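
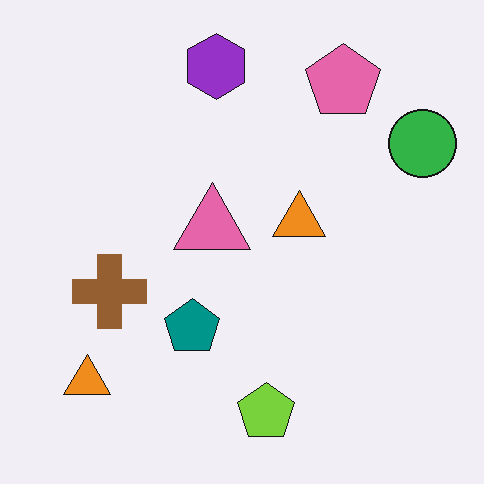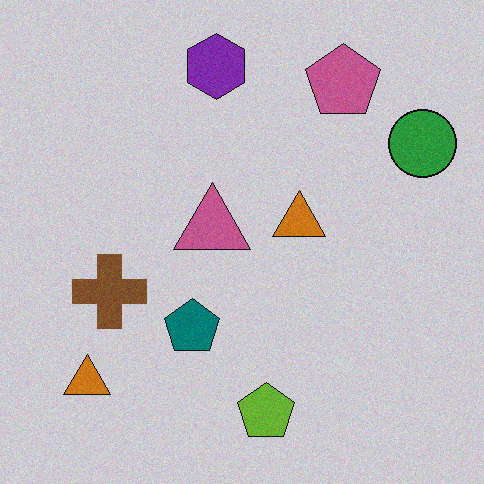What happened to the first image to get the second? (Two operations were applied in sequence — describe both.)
The transformation is: slightly darkened, then degraded with light additive noise.

Every pixel — background and shapes alike — is uniformly darkened. Random speckle covers the whole image, including the flat background.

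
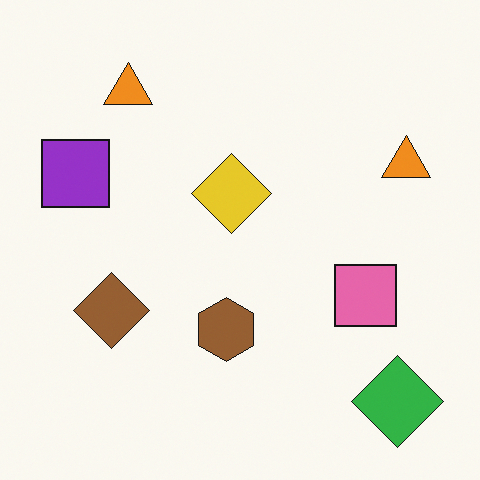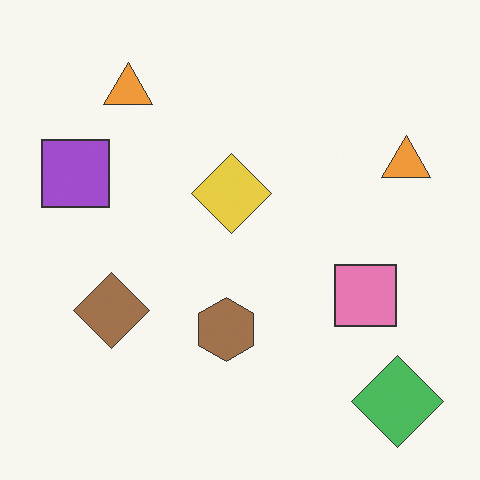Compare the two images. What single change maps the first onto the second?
The transformation is: given slightly reduced contrast.

Tones are pushed toward mid-grey across the whole image — a global contrast change.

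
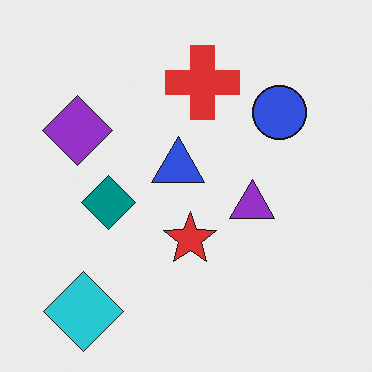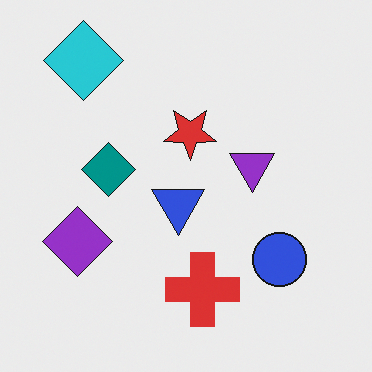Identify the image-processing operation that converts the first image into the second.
The second image is the first flipped vertically (top ↔ bottom).

The cyan diamond is in the bottom-left of the first image and the top-left of the second — shapes on opposite sides of the horizontal midline have swapped in a mirror flip.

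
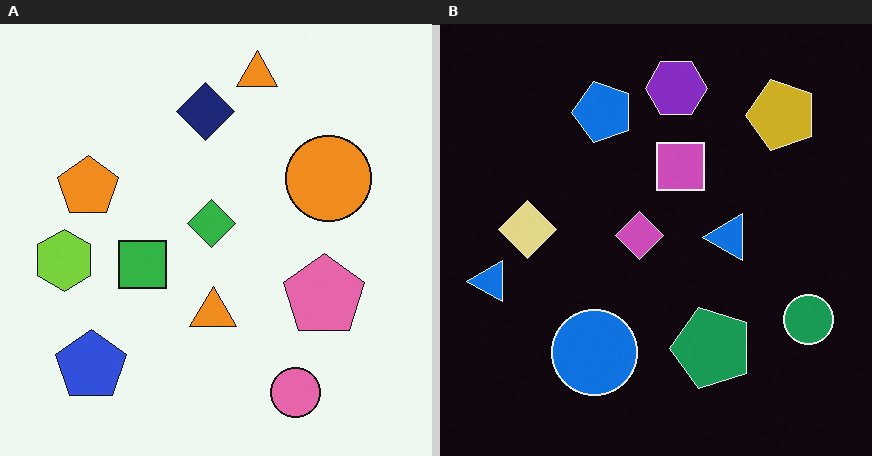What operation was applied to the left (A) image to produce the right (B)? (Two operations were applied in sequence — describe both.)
The right (B) image is the left (A) transposed (reflected across the top-left ↔ bottom-right diagonal), then color-inverted (negative).

Shapes have swapped their row and column positions — what was in the top-right is now in the bottom-left — a diagonal reflection. The light background has become dark and every shape's color is its complement — a photographic negative.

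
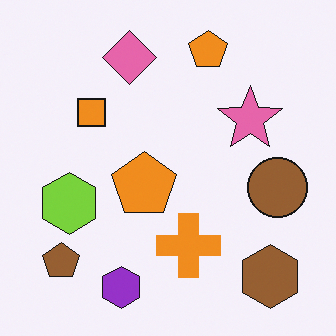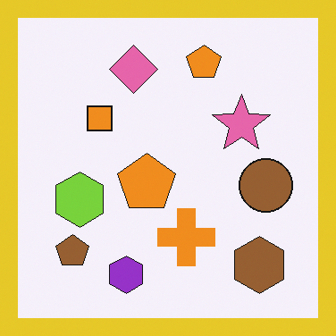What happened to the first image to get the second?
This is the original image framed with a yellow border.

A solid yellow frame runs around the edge of the second image, with the content slightly shrunk inside it.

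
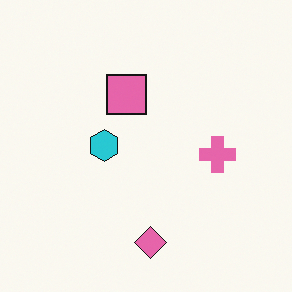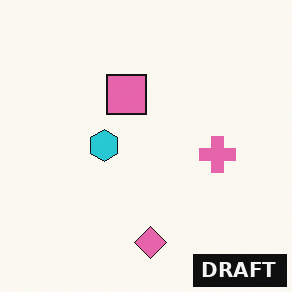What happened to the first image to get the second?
The image was watermarked with the text "DRAFT" in the lower-right corner.

A dark label reading "DRAFT" appears in the lower-right corner.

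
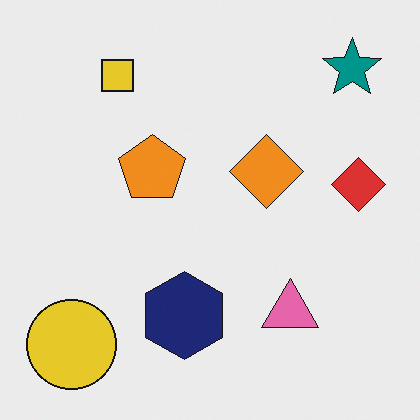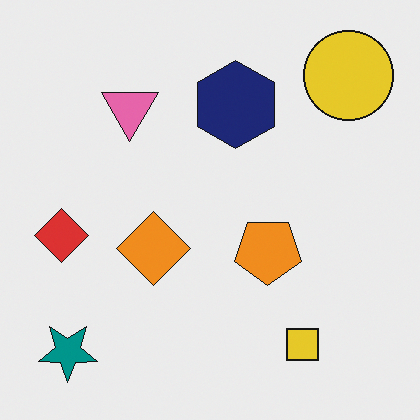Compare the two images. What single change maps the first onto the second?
It was rotated 180°.

The teal star sits in the top-right of the first image and the bottom-left of the second — consistent with a whole-image 180° rotation.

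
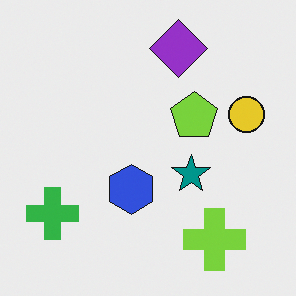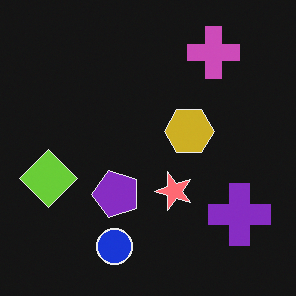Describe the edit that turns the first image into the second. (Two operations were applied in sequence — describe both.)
It was transposed (reflected across the top-left ↔ bottom-right diagonal), then color-inverted (negative).

Shapes have swapped their row and column positions — what was in the top-right is now in the bottom-left — a diagonal reflection. The light background has become dark and every shape's color is its complement — a photographic negative.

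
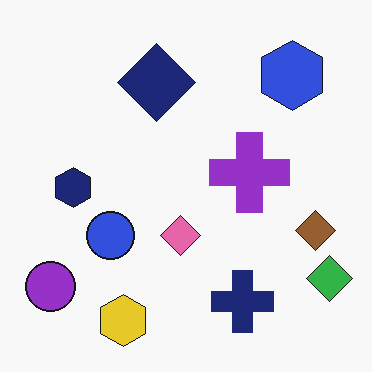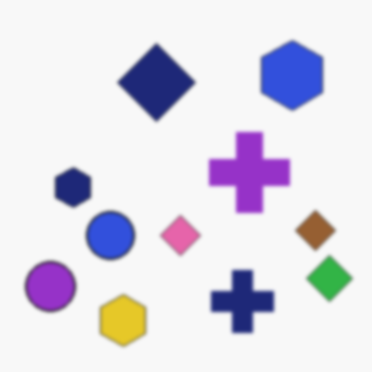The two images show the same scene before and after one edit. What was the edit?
This is the original image lightly blurred.

Shape edges and outlines are uniformly softened across the whole image.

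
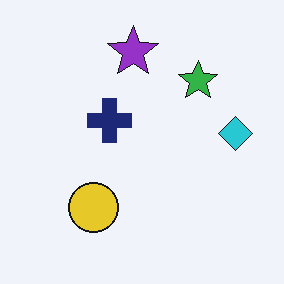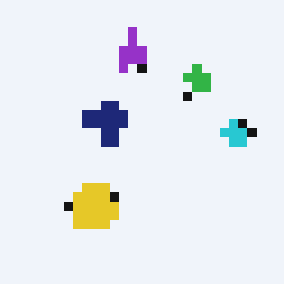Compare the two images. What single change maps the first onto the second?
The second image is the first coarsely pixelated.

Shapes are reduced to large square blocks; fine edges and outlines are lost — a downscale-then-upscale (mosaic) effect.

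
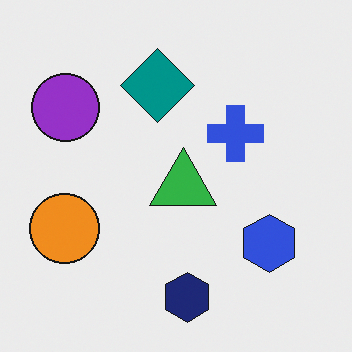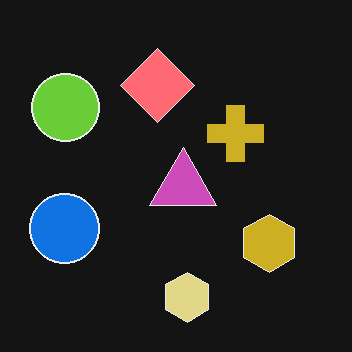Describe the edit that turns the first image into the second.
Color-inverted (negative).

The light background has become dark and every shape's color is its complement — a photographic negative.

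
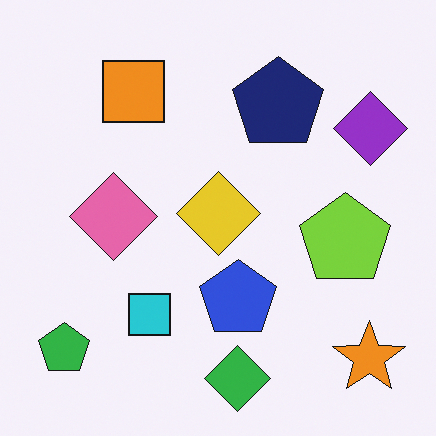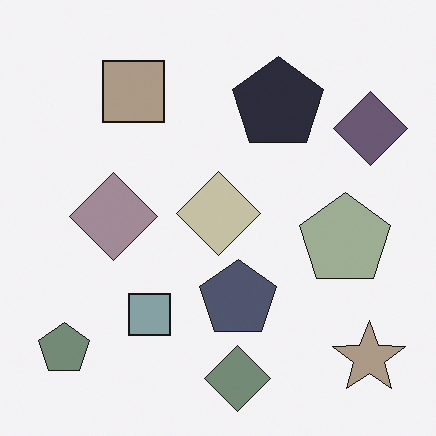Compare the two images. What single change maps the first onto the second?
This is the original image heavily desaturated.

All colors are more muted and greyish — a global saturation change.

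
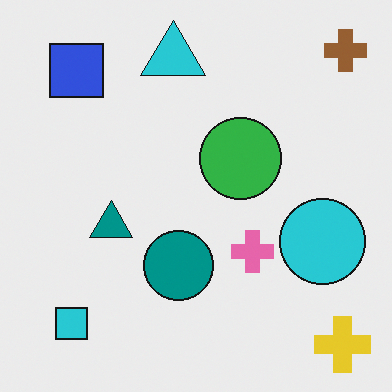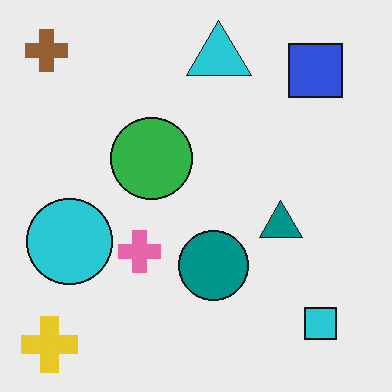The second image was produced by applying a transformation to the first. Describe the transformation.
The image was flipped horizontally (left ↔ right).

The brown cross is in the top-right of the first image and the top-left of the second — shapes on opposite sides of the vertical midline have swapped in a mirror flip.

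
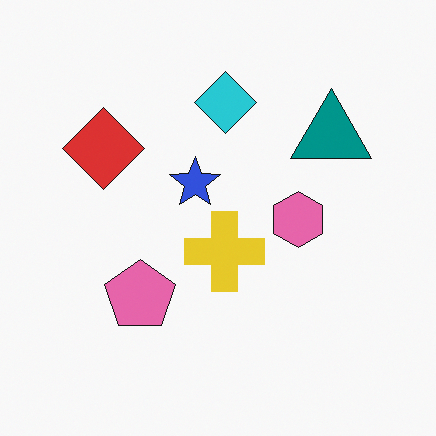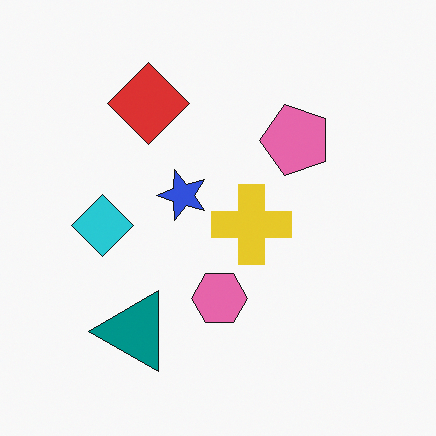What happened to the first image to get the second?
Transposed (reflected across the top-left ↔ bottom-right diagonal).

Shapes have swapped their row and column positions — what was in the top-right is now in the bottom-left — a diagonal reflection.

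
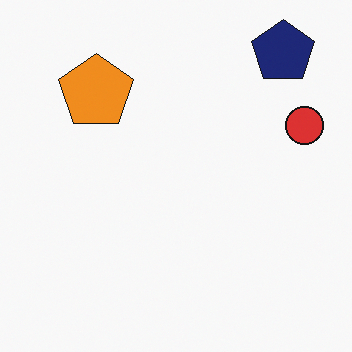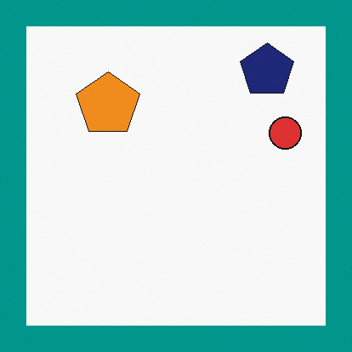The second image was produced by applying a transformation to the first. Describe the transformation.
This is the original image framed with a teal border.

A solid teal frame runs around the edge of the second image, with the content slightly shrunk inside it.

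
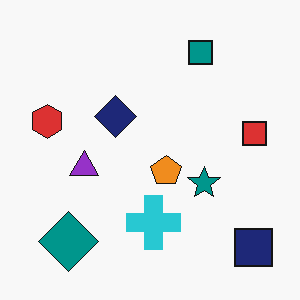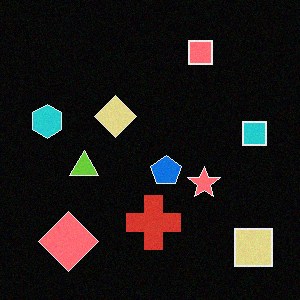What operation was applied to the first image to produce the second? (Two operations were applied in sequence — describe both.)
It was color-inverted (negative), then degraded with light additive noise.

The light background has become dark and every shape's color is its complement — a photographic negative. Random speckle covers the whole image, including the flat background.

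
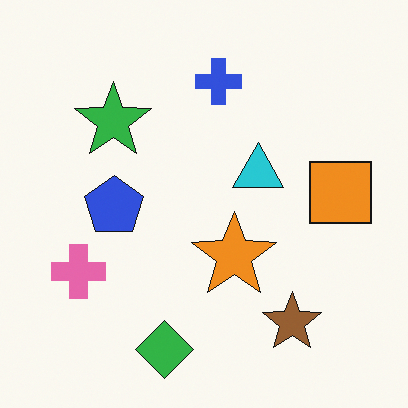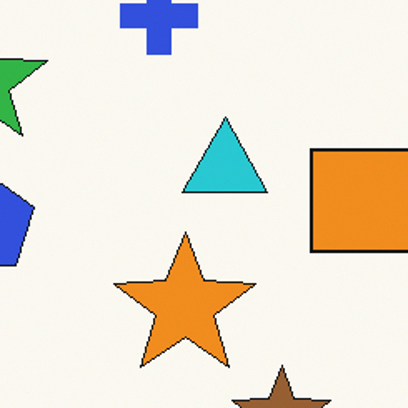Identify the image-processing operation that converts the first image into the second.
The transformation is: cropped tightly and scaled back up.

The visible shapes are larger and the field of view is narrower; shapes near the original edges may be partly or wholly outside the frame — a crop-and-rescale.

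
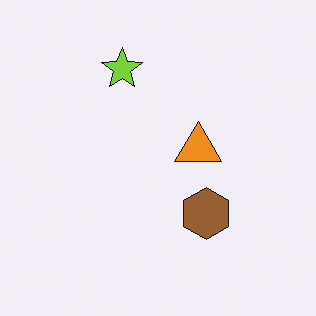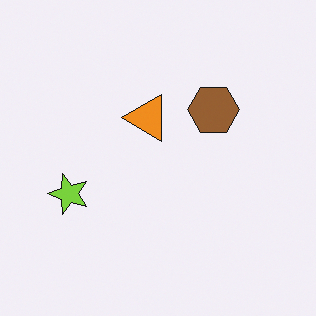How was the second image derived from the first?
The second image is the first rotated 90° counter-clockwise.

The lime star sits in the top of the first image and the left of the second — consistent with a whole-image 90° counter-clockwise rotation.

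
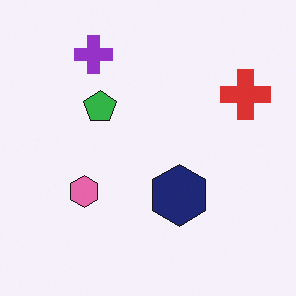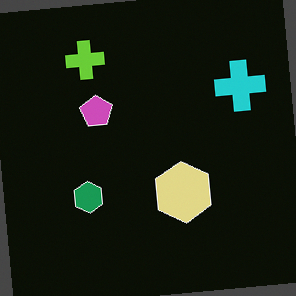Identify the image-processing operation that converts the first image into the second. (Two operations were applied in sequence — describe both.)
This is the original image color-inverted (negative), then rotated counter-clockwise by a few degrees.

The light background has become dark and every shape's color is its complement — a photographic negative. Every shape is tilted by the same angle and the image corners show triangular fill wedges — a whole-image rotation by a non-right angle.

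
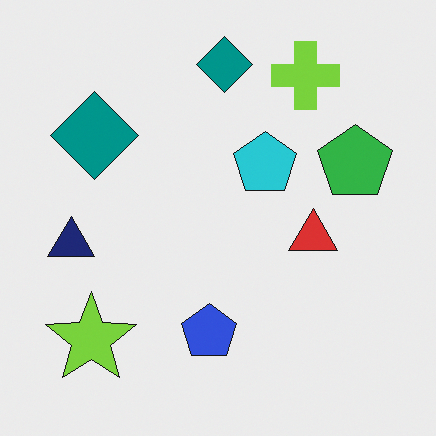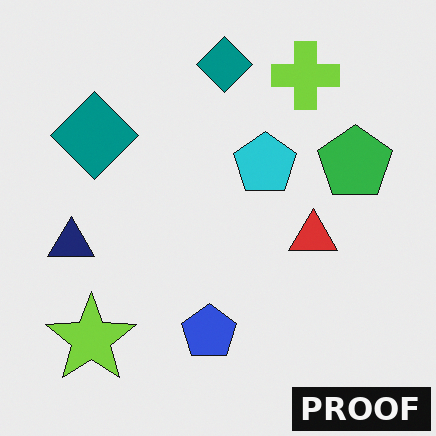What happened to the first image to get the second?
Watermarked with the text "PROOF" in the lower-right corner.

A dark label reading "PROOF" appears in the lower-right corner.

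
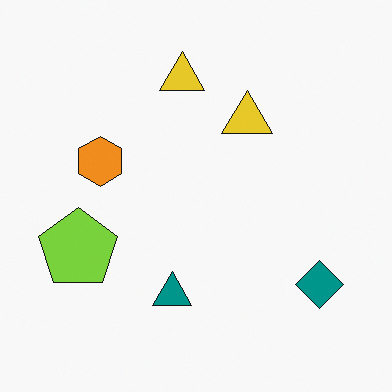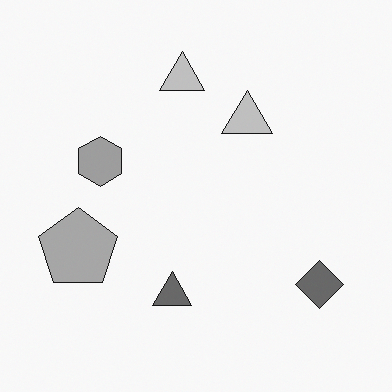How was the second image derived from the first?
This is the original image converted to grayscale.

All color is removed — every shape is now a shade of grey.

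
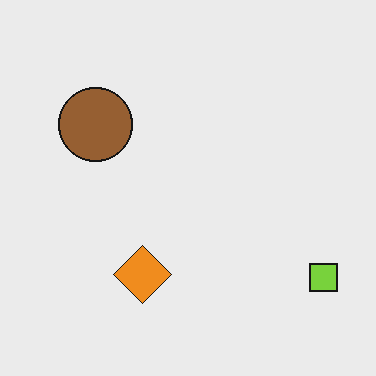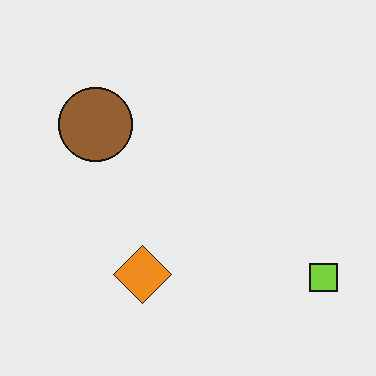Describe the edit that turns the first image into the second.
The second image is the first JPEG-compressed with visible artifacts.

Blocky 8×8 compression artifacts appear around shape edges and the flat background shows ringing — characteristic JPEG degradation.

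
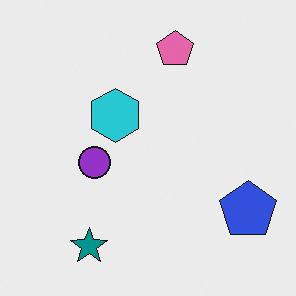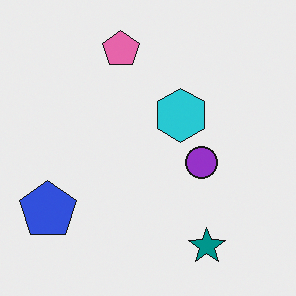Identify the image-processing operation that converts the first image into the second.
The second image is the first flipped horizontally (left ↔ right).

The blue pentagon is in the bottom-right of the first image and the bottom-left of the second — shapes on opposite sides of the vertical midline have swapped in a mirror flip.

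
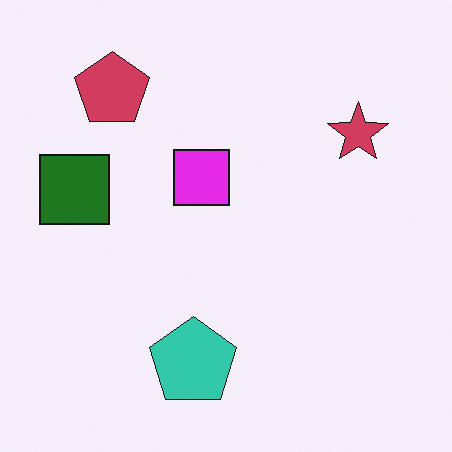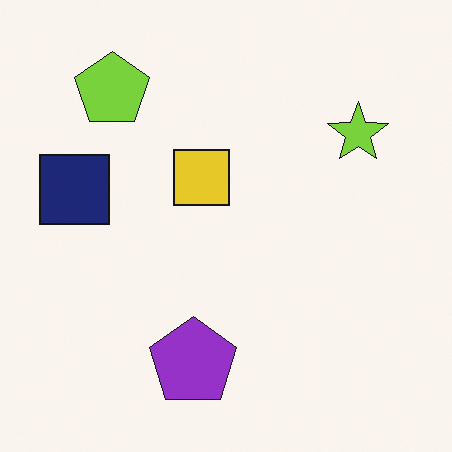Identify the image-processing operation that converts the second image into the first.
The image was hue-shifted through roughly half the color wheel.

Every shape's color has rotated by the same amount around the hue wheel — a uniform hue shift.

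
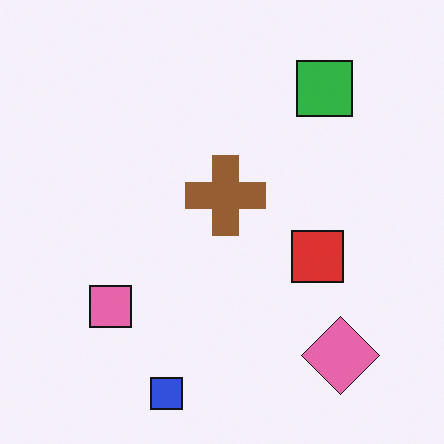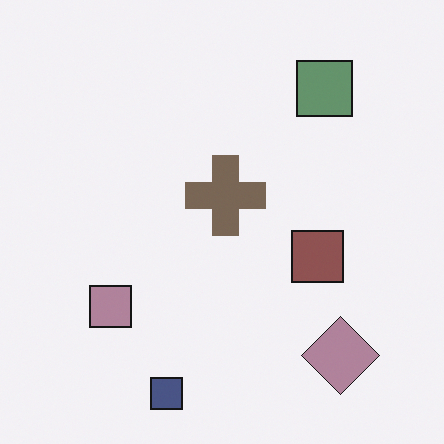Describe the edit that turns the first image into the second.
The transformation is: heavily desaturated.

All colors are more muted and greyish — a global saturation change.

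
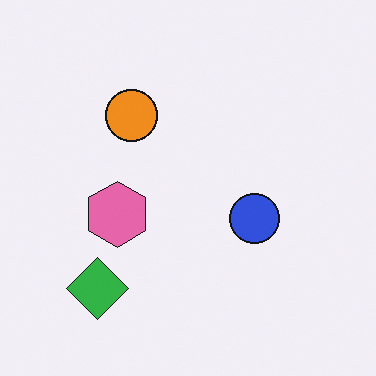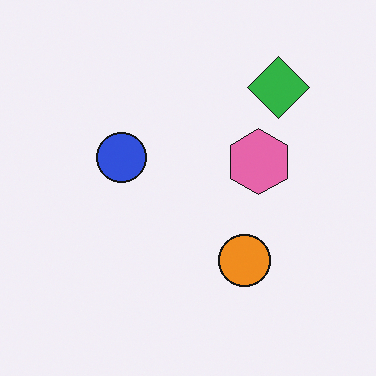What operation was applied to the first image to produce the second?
The transformation is: rotated 180°.

The green diamond sits in the bottom-left of the first image and the top-right of the second — consistent with a whole-image 180° rotation.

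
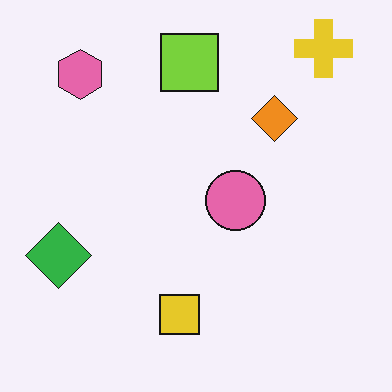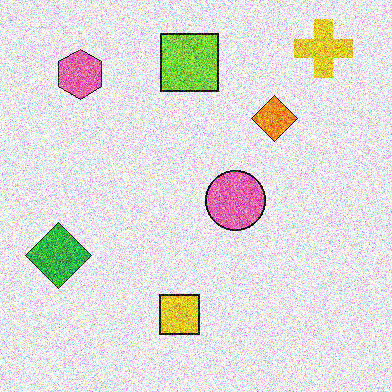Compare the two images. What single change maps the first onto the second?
Degraded with a thick layer of grain.

Random speckle covers the whole image, including the flat background.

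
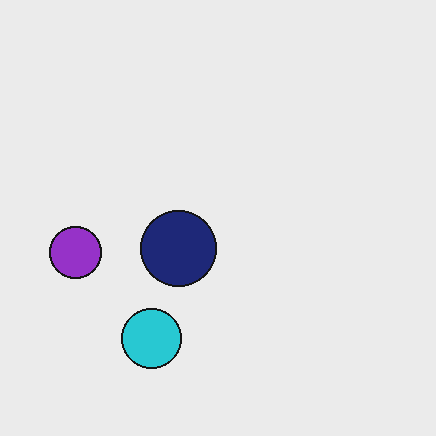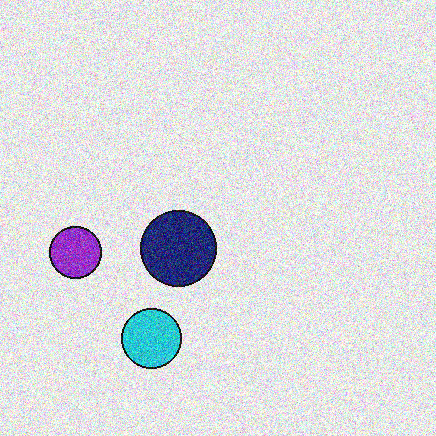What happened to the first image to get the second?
Degraded with a thick layer of grain.

Random speckle covers the whole image, including the flat background.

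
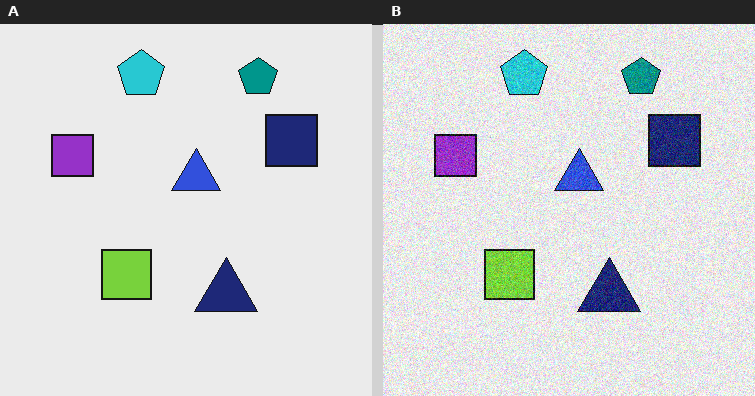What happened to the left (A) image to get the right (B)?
This is the original image degraded with moderate additive noise.

Random speckle covers the whole image, including the flat background.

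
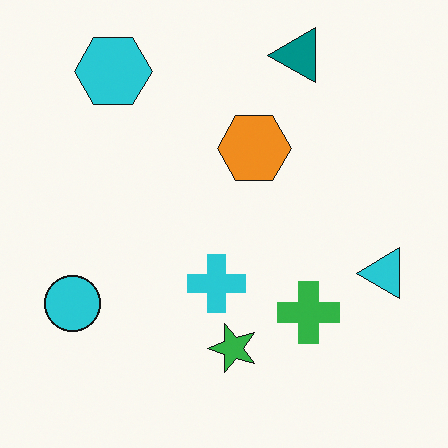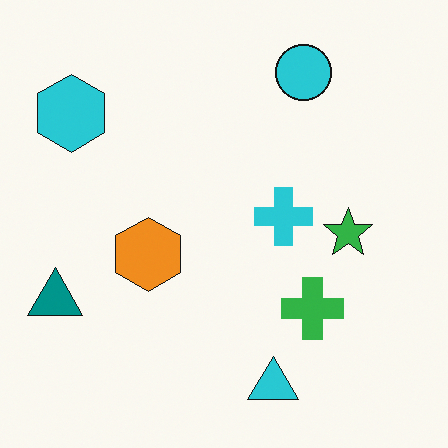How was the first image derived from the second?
The image was transposed (reflected across the top-left ↔ bottom-right diagonal).

Shapes have swapped their row and column positions — what was in the top-right is now in the bottom-left — a diagonal reflection.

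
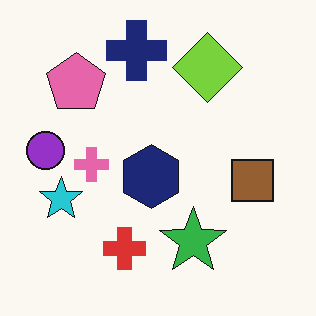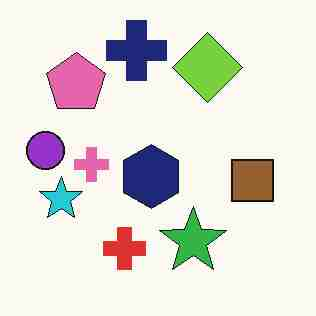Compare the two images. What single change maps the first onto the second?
The second image is the first heavily JPEG-compressed with obvious blocking artifacts.

Blocky 8×8 compression artifacts appear around shape edges and the flat background shows ringing — characteristic JPEG degradation.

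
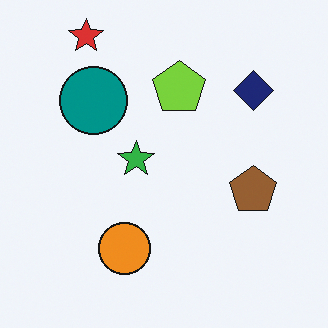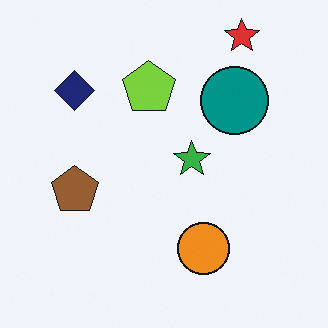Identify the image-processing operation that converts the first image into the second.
Flipped horizontally (left ↔ right).

The navy diamond is in the top-right of the first image and the top-left of the second — shapes on opposite sides of the vertical midline have swapped in a mirror flip.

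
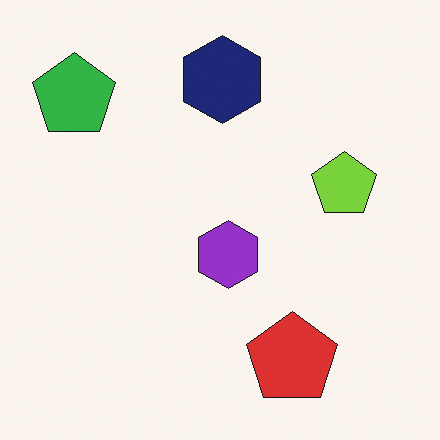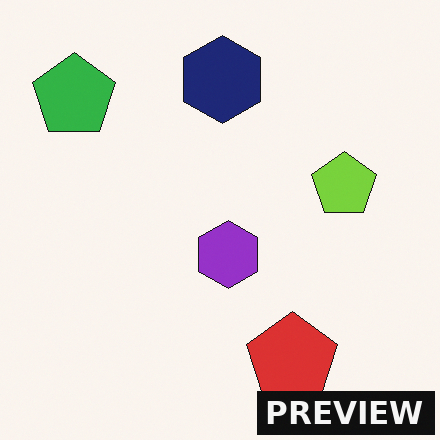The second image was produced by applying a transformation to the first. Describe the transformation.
It was watermarked with the text "PREVIEW" in the lower-right corner.

A dark label reading "PREVIEW" appears in the lower-right corner.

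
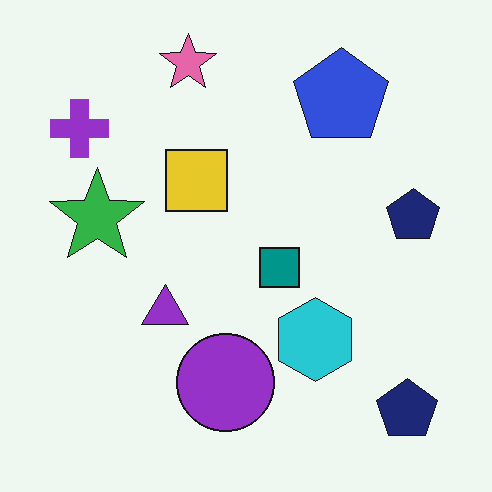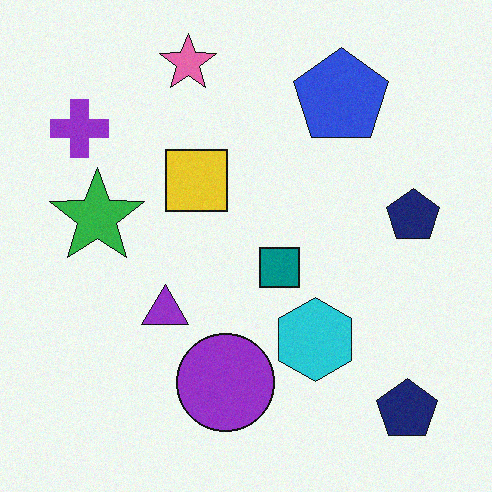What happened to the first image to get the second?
The second image is the first degraded with light additive noise.

Random speckle covers the whole image, including the flat background.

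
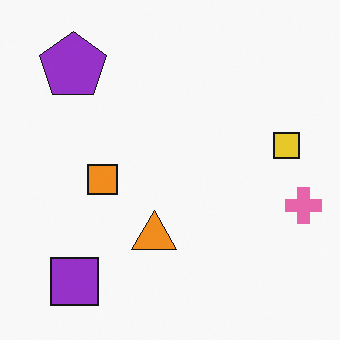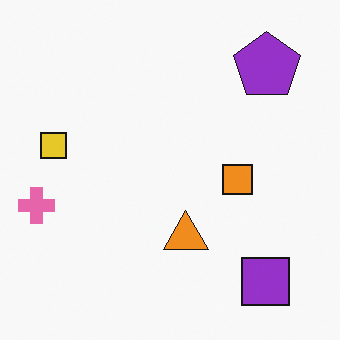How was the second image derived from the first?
It was flipped horizontally (left ↔ right).

The pink cross is in the right of the first image and the left of the second — shapes on opposite sides of the vertical midline have swapped in a mirror flip.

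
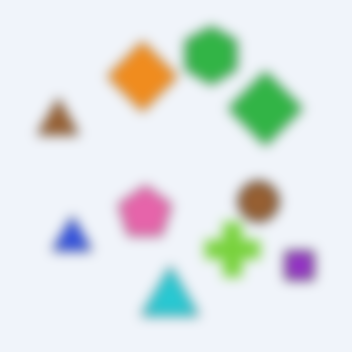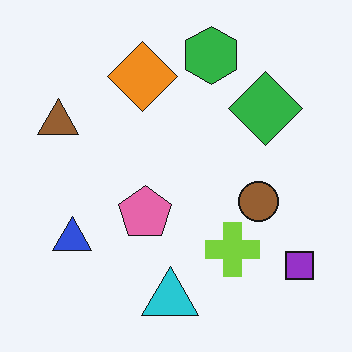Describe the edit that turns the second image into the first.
The image was strongly gaussian-blurred.

Shape edges and outlines are uniformly softened across the whole image.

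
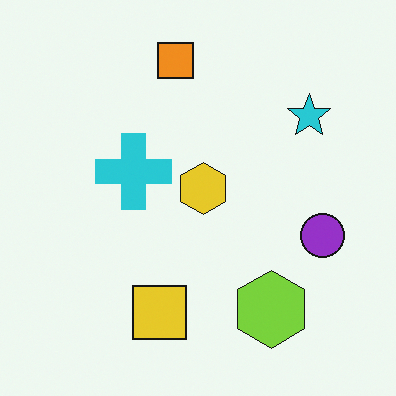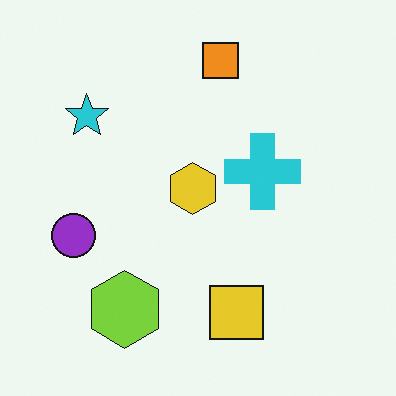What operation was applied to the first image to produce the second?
The image was flipped horizontally (left ↔ right).

The purple circle is in the right of the first image and the left of the second — shapes on opposite sides of the vertical midline have swapped in a mirror flip.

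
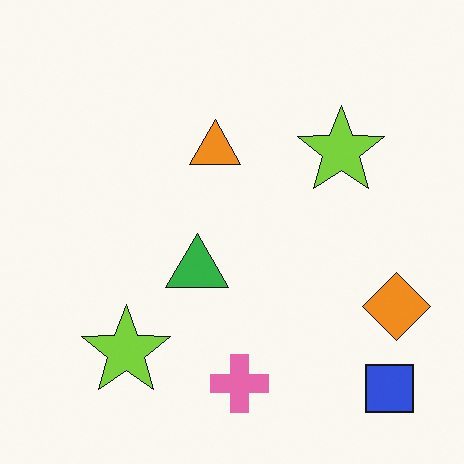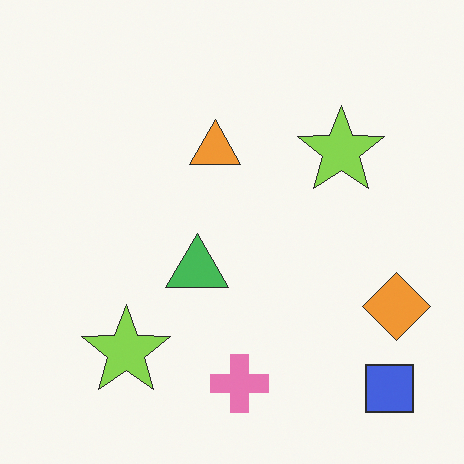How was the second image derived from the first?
The image was given slightly reduced contrast.

Tones are pushed toward mid-grey across the whole image — a global contrast change.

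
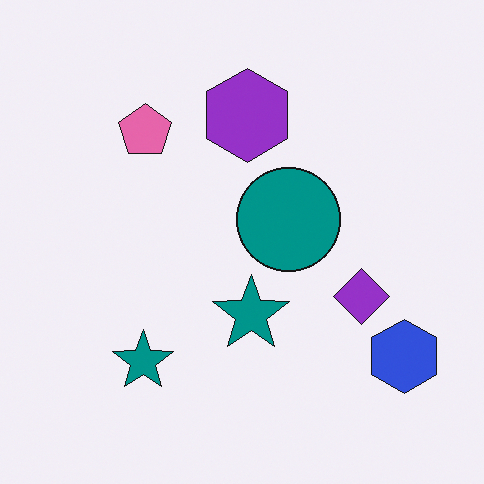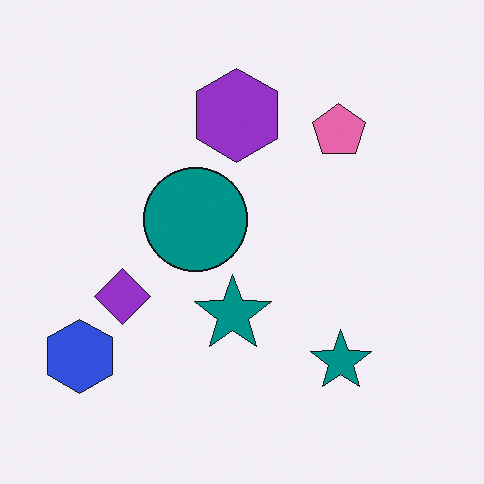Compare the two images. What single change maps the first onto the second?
The image was flipped horizontally (left ↔ right).

The blue hexagon is in the bottom-right of the first image and the bottom-left of the second — shapes on opposite sides of the vertical midline have swapped in a mirror flip.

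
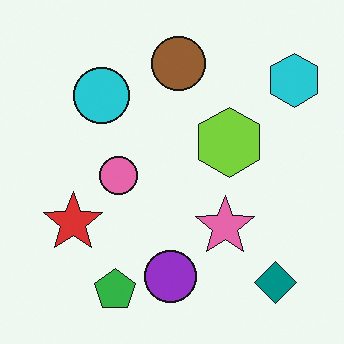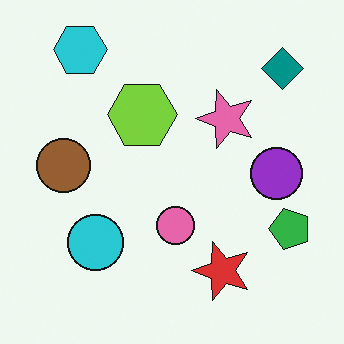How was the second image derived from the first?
The image was rotated 90° counter-clockwise.

The cyan hexagon sits in the top-right of the first image and the top-left of the second — consistent with a whole-image 90° counter-clockwise rotation.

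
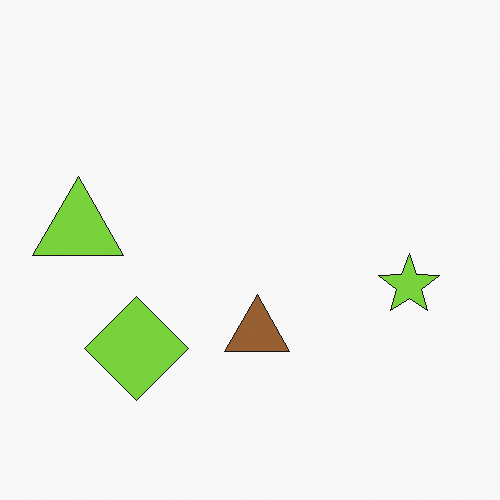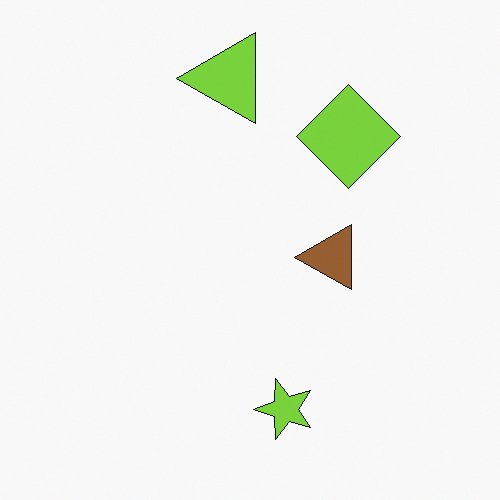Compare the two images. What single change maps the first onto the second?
Transposed (reflected across the top-left ↔ bottom-right diagonal).

Shapes have swapped their row and column positions — what was in the top-right is now in the bottom-left — a diagonal reflection.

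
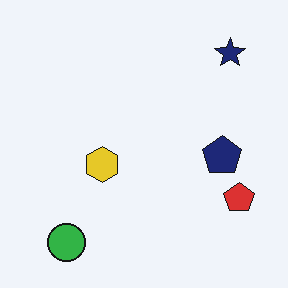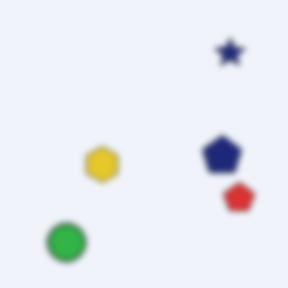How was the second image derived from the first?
Moderately blurred.

Shape edges and outlines are uniformly softened across the whole image.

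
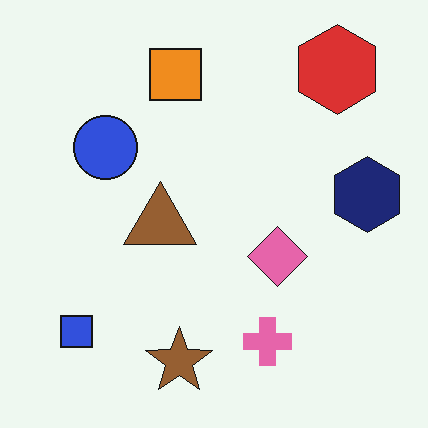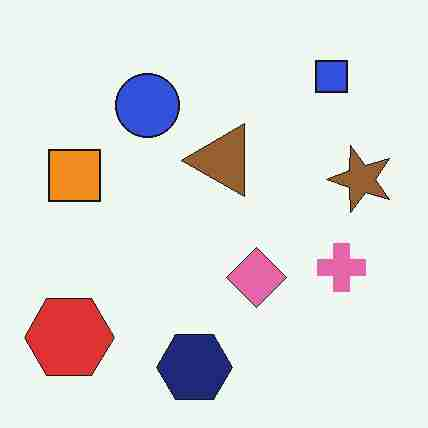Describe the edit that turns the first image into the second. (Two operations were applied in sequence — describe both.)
The image was transposed (reflected across the top-left ↔ bottom-right diagonal), then heavily JPEG-compressed with obvious blocking artifacts.

Shapes have swapped their row and column positions — what was in the top-right is now in the bottom-left — a diagonal reflection. Blocky 8×8 compression artifacts appear around shape edges and the flat background shows ringing — characteristic JPEG degradation.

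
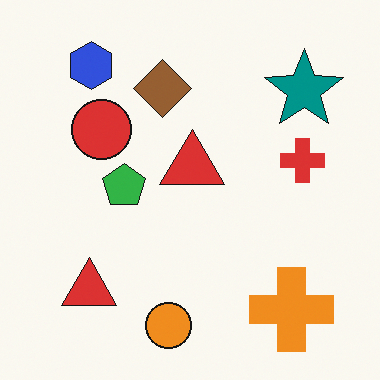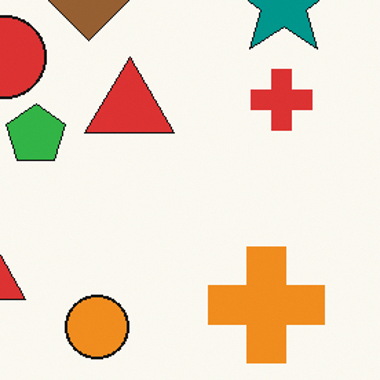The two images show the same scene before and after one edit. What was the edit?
It was cropped to a modestly smaller region and rescaled.

The visible shapes are larger and the field of view is narrower; shapes near the original edges may be partly or wholly outside the frame — a crop-and-rescale.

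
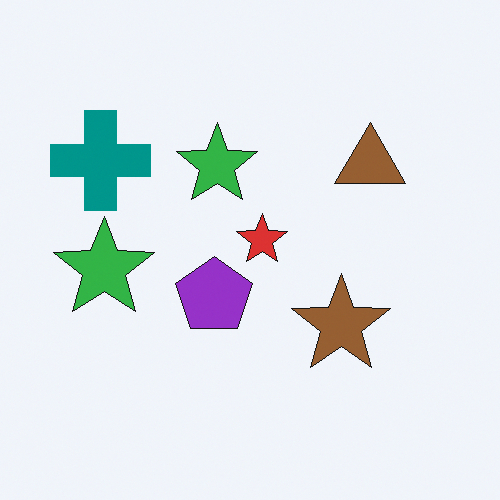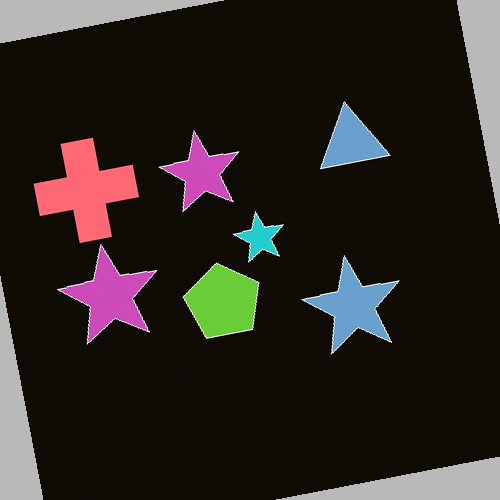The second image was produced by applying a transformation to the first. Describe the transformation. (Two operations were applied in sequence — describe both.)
The second image is the first rotated counter-clockwise by a small amount, then color-inverted (negative).

Every shape is tilted by the same angle and the image corners show triangular fill wedges — a whole-image rotation by a non-right angle. The light background has become dark and every shape's color is its complement — a photographic negative.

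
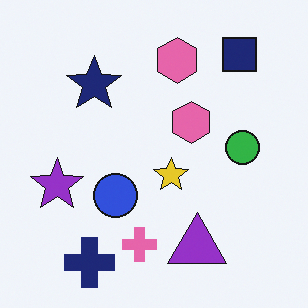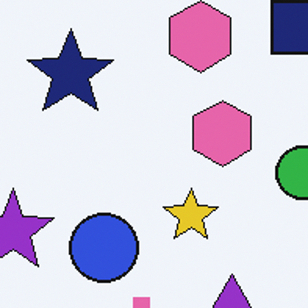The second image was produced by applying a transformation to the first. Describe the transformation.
The second image is the first cropped slightly and scaled back up.

The visible shapes are larger and the field of view is narrower; shapes near the original edges may be partly or wholly outside the frame — a crop-and-rescale.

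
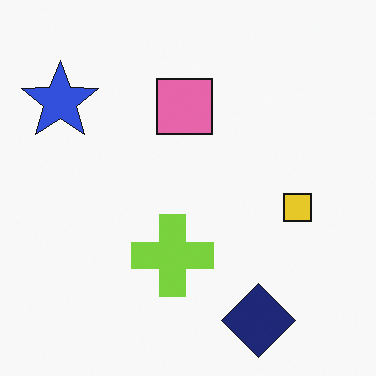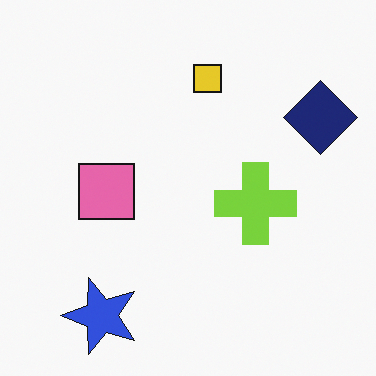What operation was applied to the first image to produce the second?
It was rotated 90° counter-clockwise.

The blue star sits in the top-left of the first image and the bottom-left of the second — consistent with a whole-image 90° counter-clockwise rotation.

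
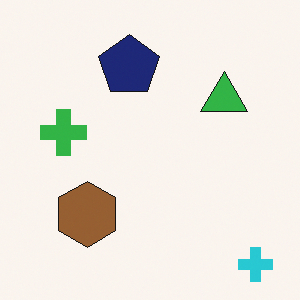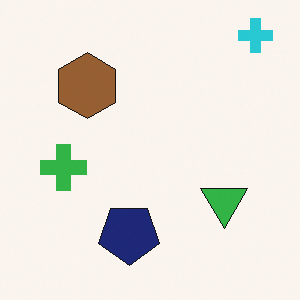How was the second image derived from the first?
This is the original image flipped vertically (top ↔ bottom).

The cyan cross is in the bottom-right of the first image and the top-right of the second — shapes on opposite sides of the horizontal midline have swapped in a mirror flip.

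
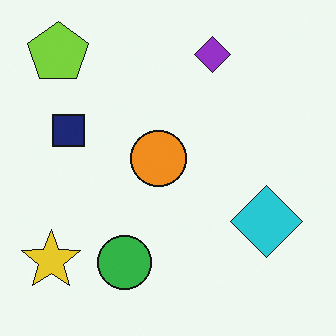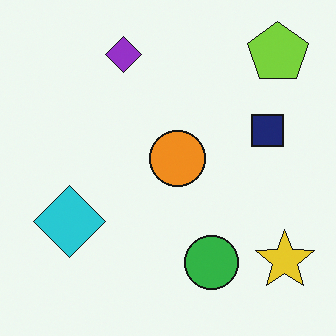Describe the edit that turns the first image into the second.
The transformation is: flipped horizontally (left ↔ right).

The yellow star is in the bottom-left of the first image and the bottom-right of the second — shapes on opposite sides of the vertical midline have swapped in a mirror flip.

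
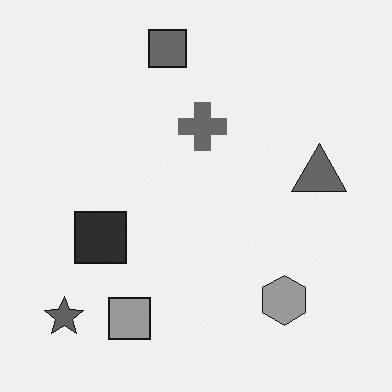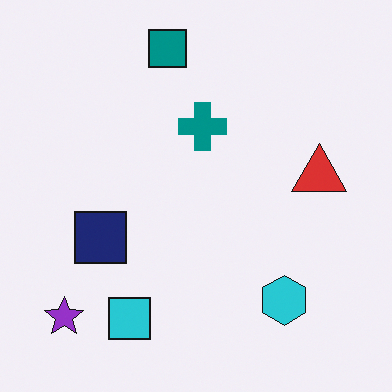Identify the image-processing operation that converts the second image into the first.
It was converted to grayscale.

All color is removed — every shape is now a shade of grey.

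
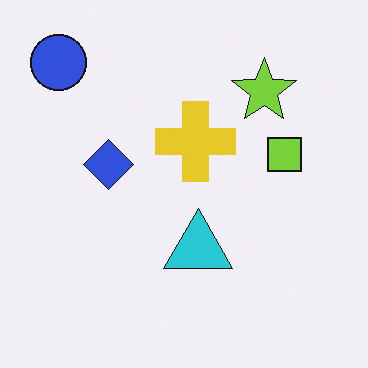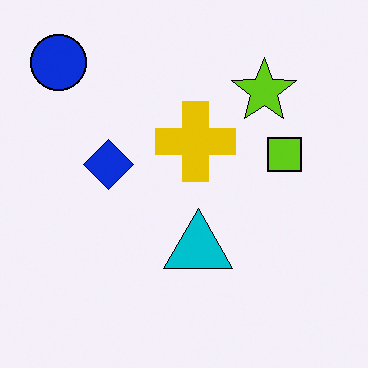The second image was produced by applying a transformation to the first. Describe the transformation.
This is the original image given slightly increased contrast.

Tones are pushed away from mid-grey across the whole image — a global contrast change.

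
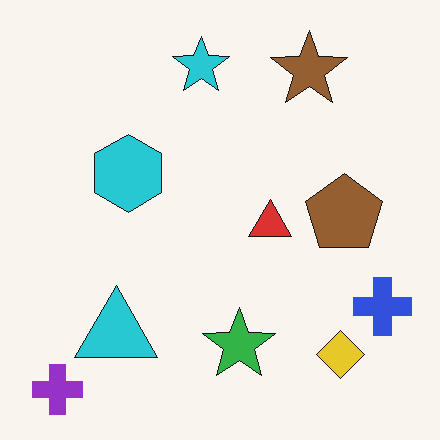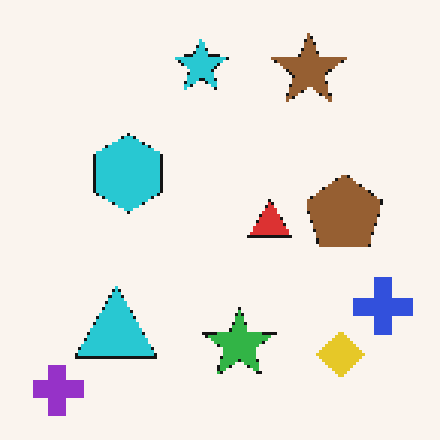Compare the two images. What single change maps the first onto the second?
The second image is the first lightly pixelated (a mild mosaic effect).

Shapes are reduced to large square blocks; fine edges and outlines are lost — a downscale-then-upscale (mosaic) effect.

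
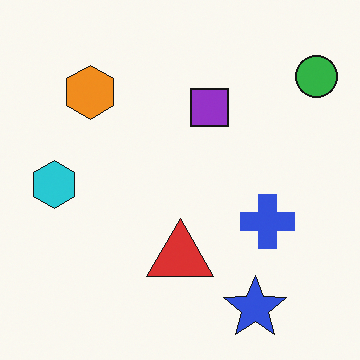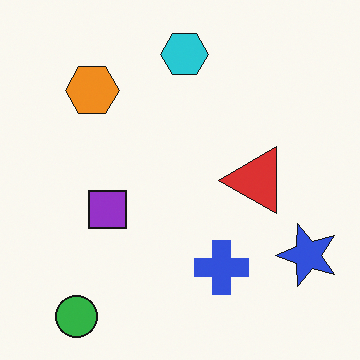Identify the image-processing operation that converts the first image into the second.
The transformation is: transposed (reflected across the top-left ↔ bottom-right diagonal).

Shapes have swapped their row and column positions — what was in the top-right is now in the bottom-left — a diagonal reflection.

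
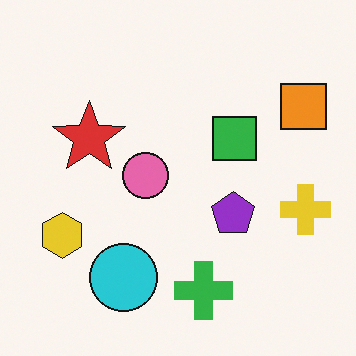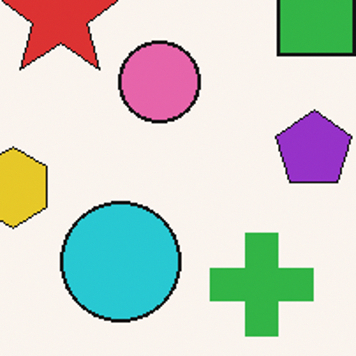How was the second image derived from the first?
It was cropped tightly and scaled back up.

The visible shapes are larger and the field of view is narrower; shapes near the original edges may be partly or wholly outside the frame — a crop-and-rescale.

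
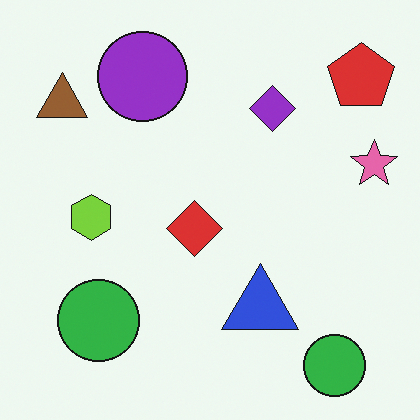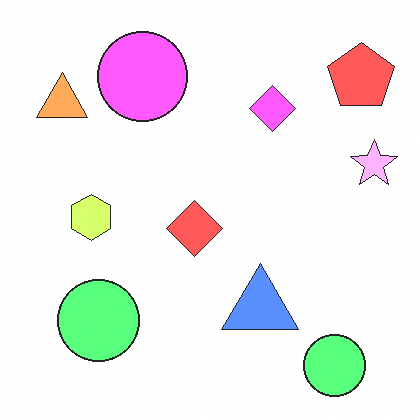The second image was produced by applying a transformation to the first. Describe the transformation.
It was brightened a lot.

Every pixel — background and shapes alike — is uniformly brightened.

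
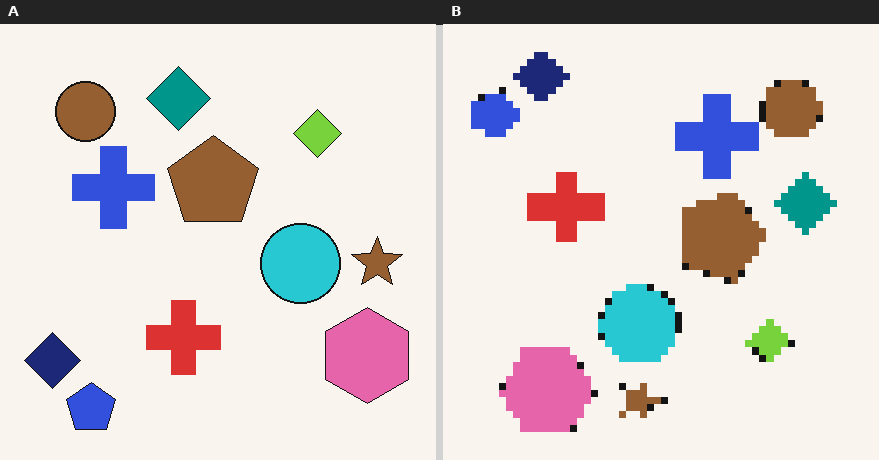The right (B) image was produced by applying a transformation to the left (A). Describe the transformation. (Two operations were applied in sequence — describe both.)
The right (B) image is the left (A) rotated 90° clockwise, then pixelated into visible square blocks.

The blue pentagon sits in the bottom-left of the left (A) image and the top-left of the right (B) — consistent with a whole-image 90° clockwise rotation. Shapes are reduced to large square blocks; fine edges and outlines are lost — a downscale-then-upscale (mosaic) effect.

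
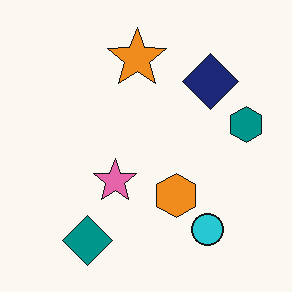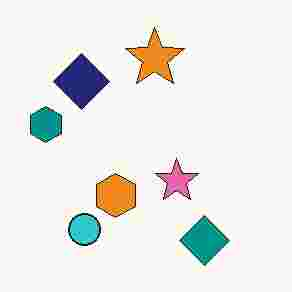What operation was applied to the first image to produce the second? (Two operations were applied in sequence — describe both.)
It was flipped horizontally (left ↔ right), then degraded with heavy JPEG compression.

The teal hexagon is in the right of the first image and the left of the second — shapes on opposite sides of the vertical midline have swapped in a mirror flip. Blocky 8×8 compression artifacts appear around shape edges and the flat background shows ringing — characteristic JPEG degradation.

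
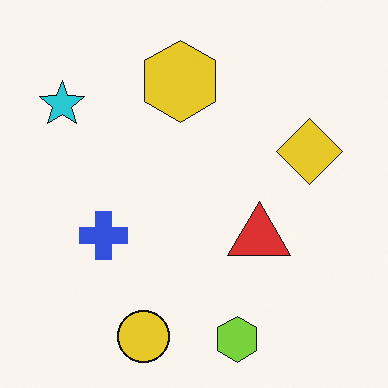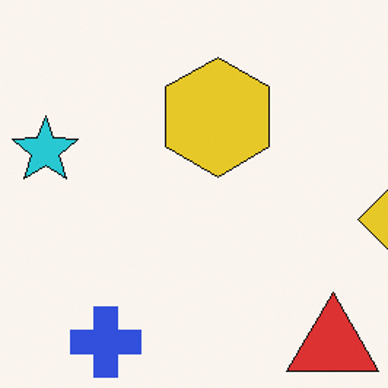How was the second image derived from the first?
The transformation is: cropped to a modestly smaller region and rescaled.

The visible shapes are larger and the field of view is narrower; shapes near the original edges may be partly or wholly outside the frame — a crop-and-rescale.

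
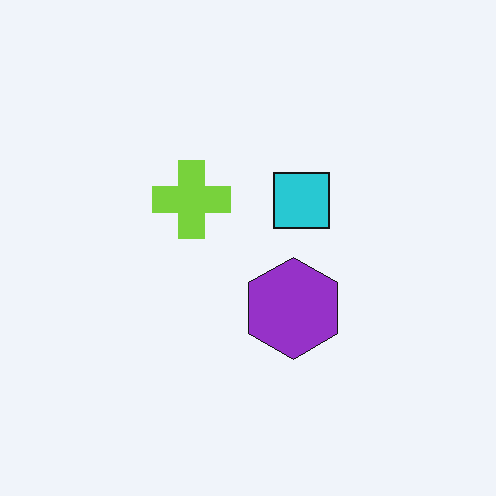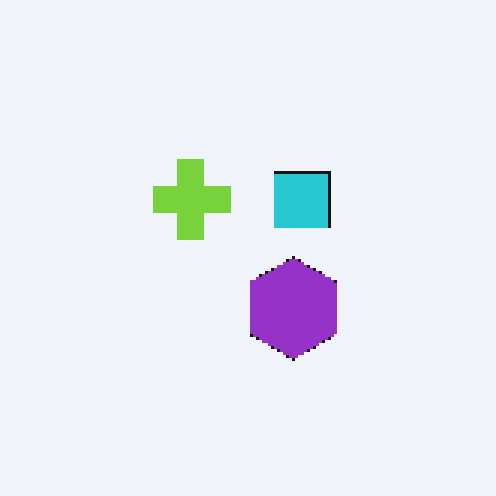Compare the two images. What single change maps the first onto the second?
The second image is the first mildly pixelated.

Shapes are reduced to large square blocks; fine edges and outlines are lost — a downscale-then-upscale (mosaic) effect.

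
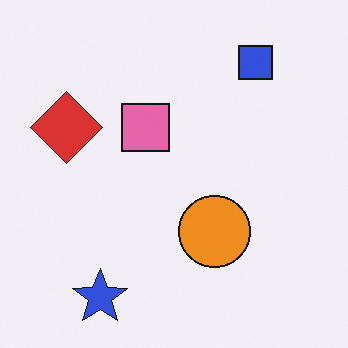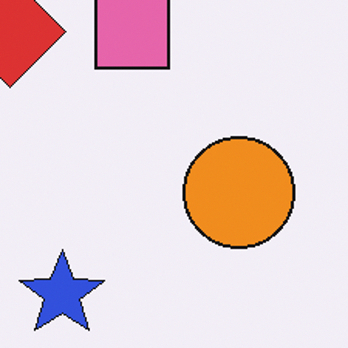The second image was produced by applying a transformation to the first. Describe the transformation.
This is the original image cropped slightly and scaled back up.

The visible shapes are larger and the field of view is narrower; shapes near the original edges may be partly or wholly outside the frame — a crop-and-rescale.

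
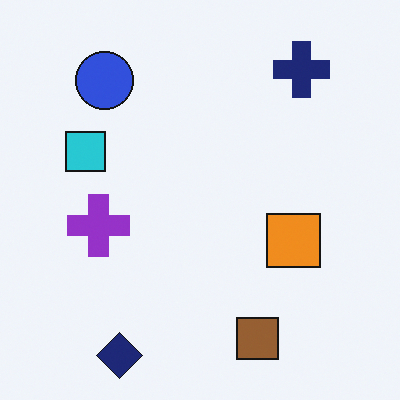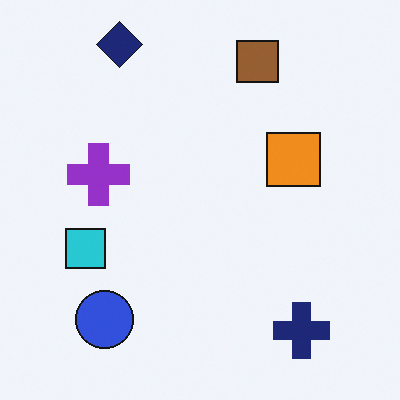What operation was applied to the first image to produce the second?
The image was flipped vertically (top ↔ bottom).

The navy diamond is in the bottom-left of the first image and the top-left of the second — shapes on opposite sides of the horizontal midline have swapped in a mirror flip.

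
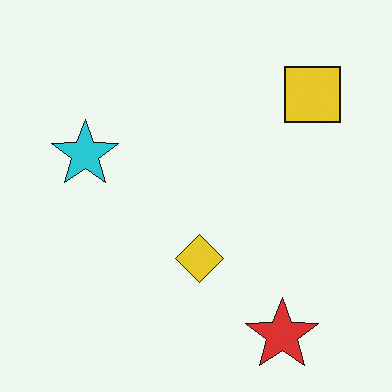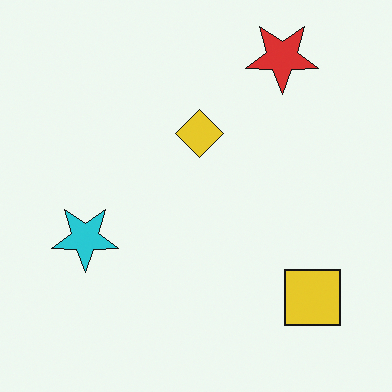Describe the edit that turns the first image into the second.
It was flipped vertically (top ↔ bottom).

The red star is in the bottom-right of the first image and the top-right of the second — shapes on opposite sides of the horizontal midline have swapped in a mirror flip.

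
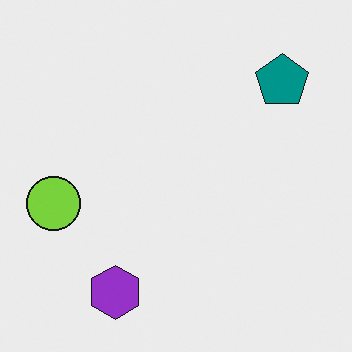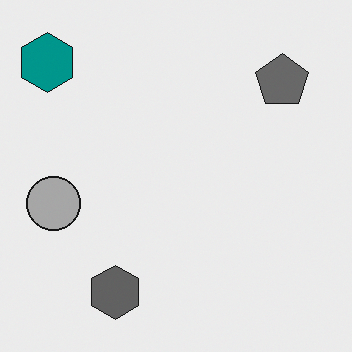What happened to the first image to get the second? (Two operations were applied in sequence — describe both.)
The image was converted to grayscale, then overlaid with an additional teal hexagon.

All color is removed — every shape is now a shade of grey. A teal hexagon appears in the second image that is absent from the first.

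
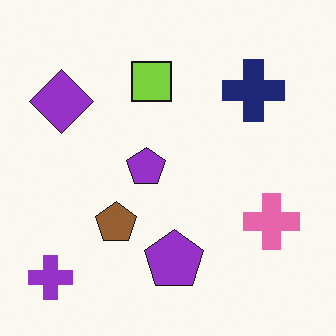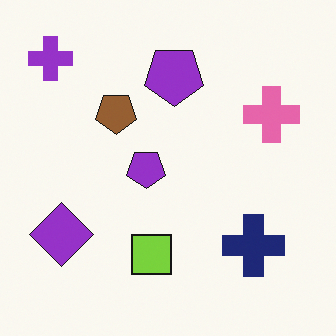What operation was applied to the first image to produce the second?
The image was flipped vertically (top ↔ bottom).

The purple cross is in the bottom-left of the first image and the top-left of the second — shapes on opposite sides of the horizontal midline have swapped in a mirror flip.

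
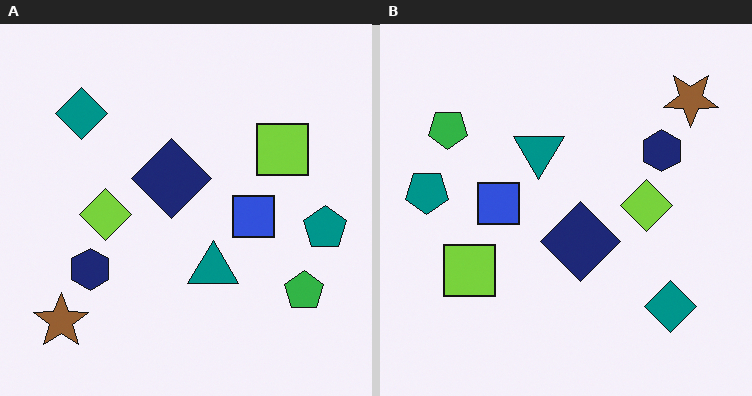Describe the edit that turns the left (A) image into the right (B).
The image was rotated 180°.

The brown star sits in the bottom-left of the left (A) image and the top-right of the right (B) — consistent with a whole-image 180° rotation.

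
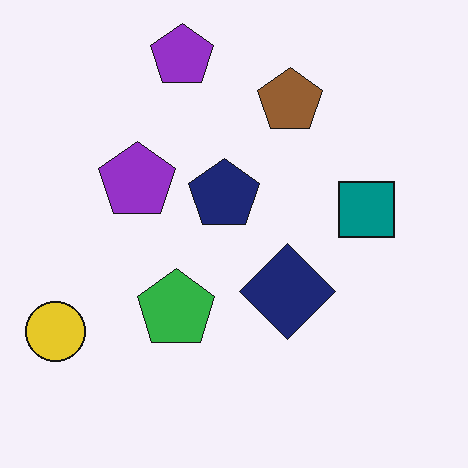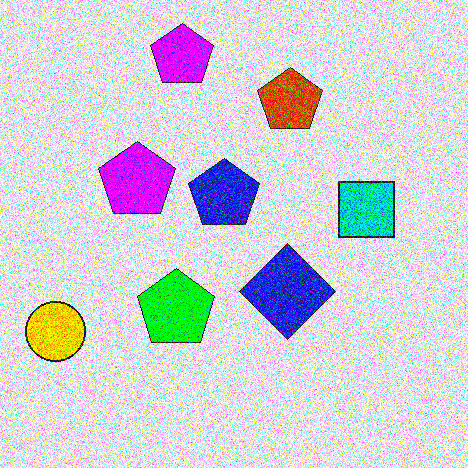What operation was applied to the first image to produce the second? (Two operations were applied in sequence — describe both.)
The second image is the first degraded with a thick layer of grain, then heavily oversaturated.

Random speckle covers the whole image, including the flat background. All colors are more vivid — a global saturation change.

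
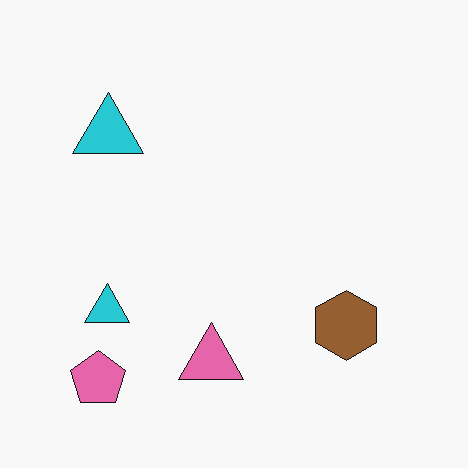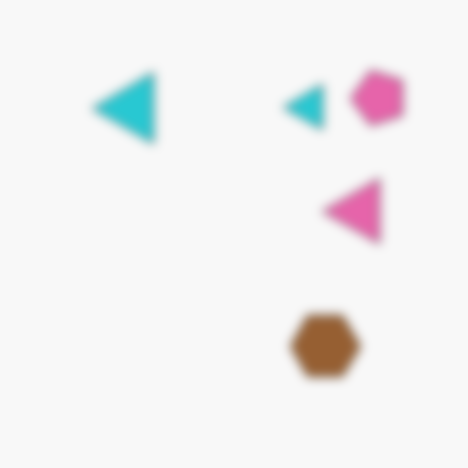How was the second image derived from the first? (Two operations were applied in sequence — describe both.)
It was transposed (reflected across the top-left ↔ bottom-right diagonal), then heavily blurred.

Shapes have swapped their row and column positions — what was in the top-right is now in the bottom-left — a diagonal reflection. Shape edges and outlines are uniformly softened across the whole image.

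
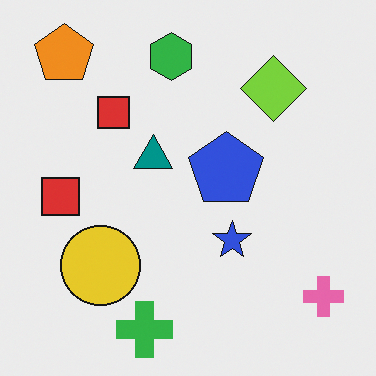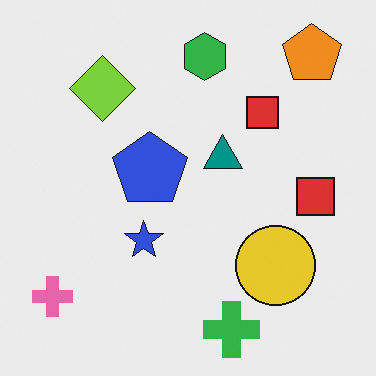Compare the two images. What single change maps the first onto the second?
This is the original image flipped horizontally (left ↔ right).

The pink cross is in the bottom-right of the first image and the bottom-left of the second — shapes on opposite sides of the vertical midline have swapped in a mirror flip.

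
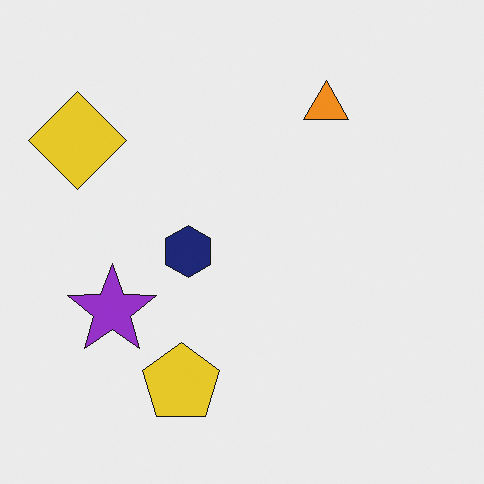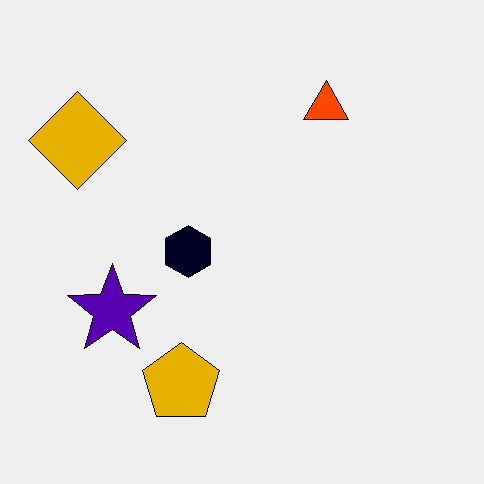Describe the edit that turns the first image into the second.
The transformation is: boosted in contrast.

Tones are pushed away from mid-grey across the whole image — a global contrast change.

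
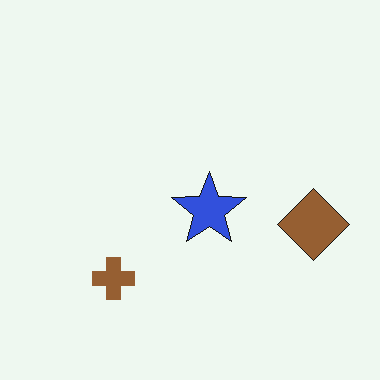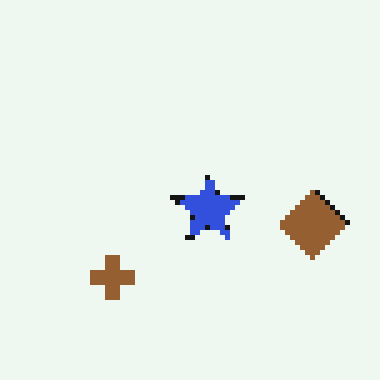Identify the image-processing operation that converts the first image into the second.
The image was mildly pixelated.

Shapes are reduced to large square blocks; fine edges and outlines are lost — a downscale-then-upscale (mosaic) effect.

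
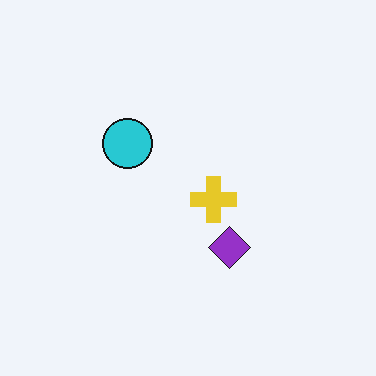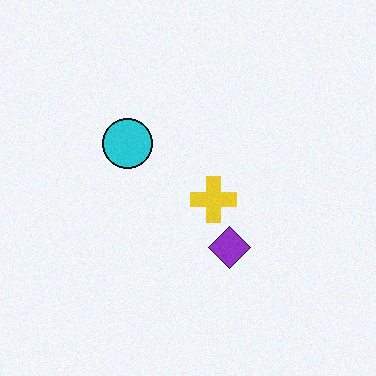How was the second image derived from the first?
The image was degraded with light additive noise.

Random speckle covers the whole image, including the flat background.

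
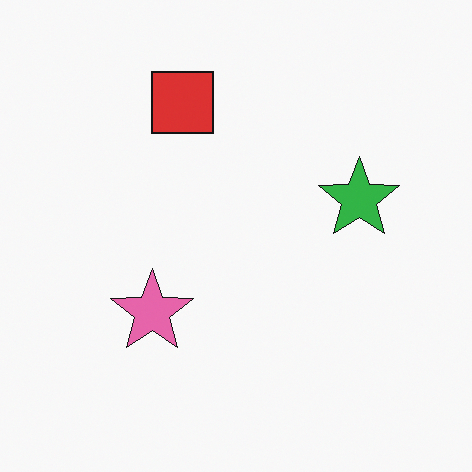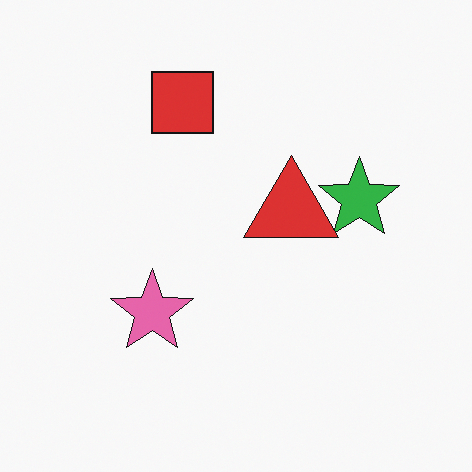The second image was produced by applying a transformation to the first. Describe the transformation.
Overlaid with an additional red triangle.

A red triangle appears in the second image that is absent from the first.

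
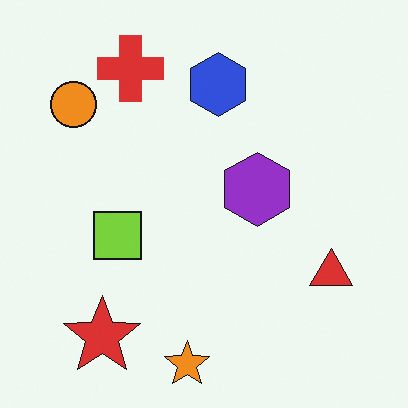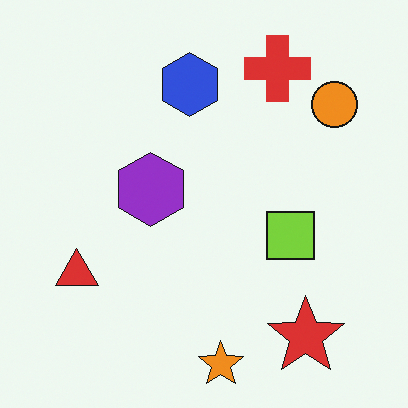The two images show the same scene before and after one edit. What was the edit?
Flipped horizontally (left ↔ right).

The orange circle is in the top-left of the first image and the top-right of the second — shapes on opposite sides of the vertical midline have swapped in a mirror flip.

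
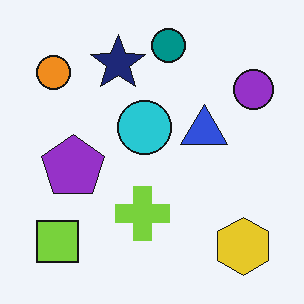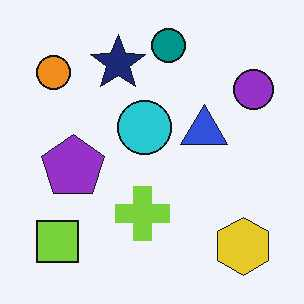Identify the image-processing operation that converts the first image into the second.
This is the original image given moderate JPEG compression.

Blocky 8×8 compression artifacts appear around shape edges and the flat background shows ringing — characteristic JPEG degradation.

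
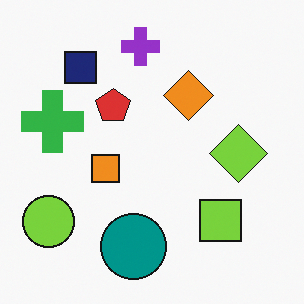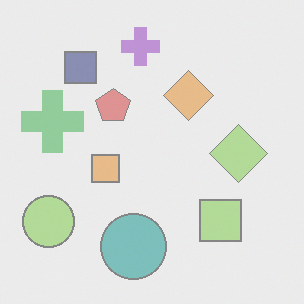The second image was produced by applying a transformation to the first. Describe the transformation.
It was washed out (contrast reduced).

Tones are pushed toward mid-grey across the whole image — a global contrast change.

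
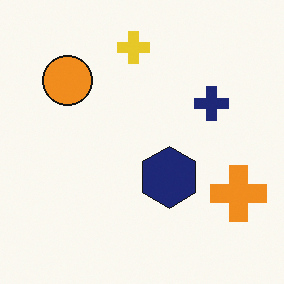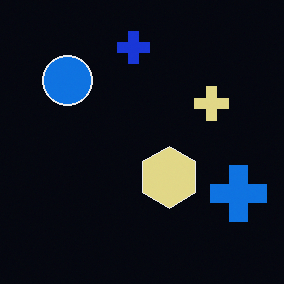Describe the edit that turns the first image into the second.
The transformation is: color-inverted (negative).

The light background has become dark and every shape's color is its complement — a photographic negative.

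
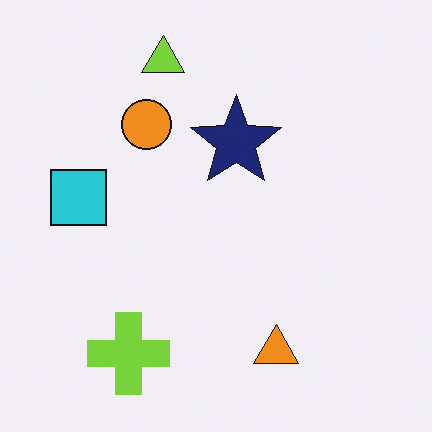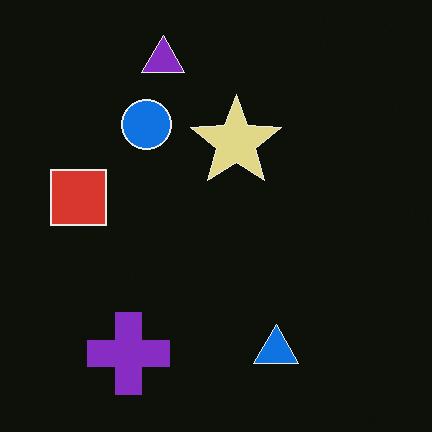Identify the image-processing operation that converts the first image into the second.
The second image is the first color-inverted (negative).

The light background has become dark and every shape's color is its complement — a photographic negative.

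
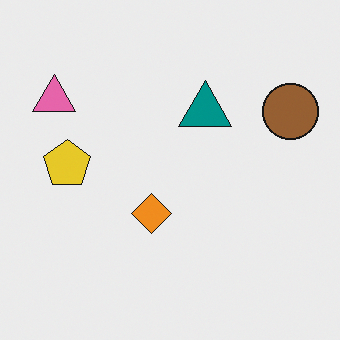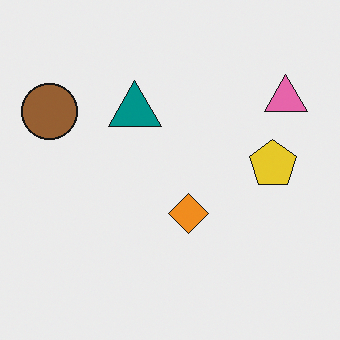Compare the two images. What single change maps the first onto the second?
The second image is the first flipped horizontally (left ↔ right).

The brown circle is in the top-right of the first image and the top-left of the second — shapes on opposite sides of the vertical midline have swapped in a mirror flip.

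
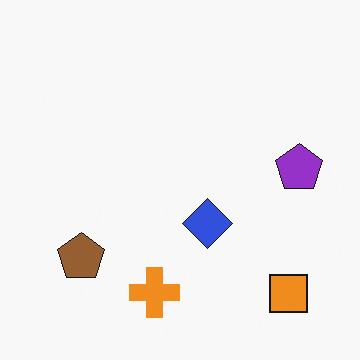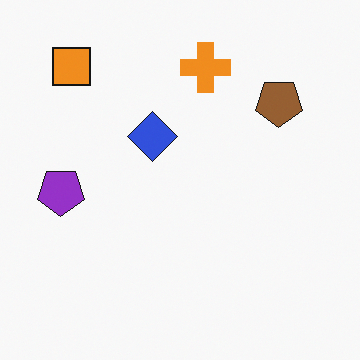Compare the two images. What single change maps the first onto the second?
The second image is the first rotated 180°.

The orange square sits in the bottom-right of the first image and the top-left of the second — consistent with a whole-image 180° rotation.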